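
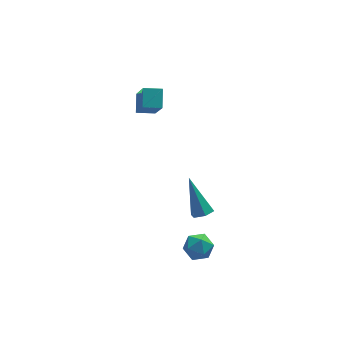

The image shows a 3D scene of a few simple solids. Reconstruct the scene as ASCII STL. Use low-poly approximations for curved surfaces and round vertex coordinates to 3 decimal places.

solid 
facet normal -0.973 0.176 0.148
outer loop
vertex 0.951 2.497 2.868
vertex 1.194 3.328 3.48
vertex 0.921 3.735 1.197
endloop
endfacet
facet normal -0.229 -0.784 -0.577
outer loop
vertex 1.826 3.572 1.06
vertex 0.951 2.497 2.868
vertex 0.921 3.735 1.197
endloop
endfacet
facet normal -0.973 0.175 0.148
outer loop
vertex 0.921 3.735 1.197
vertex 1.194 3.328 3.48
vertex 1.163 4.566 1.809
endloop
endfacet
facet normal -0.014 0.596 -0.803
outer loop
vertex 1.163 4.566 1.809
vertex 1.826 3.572 1.06
vertex 0.921 3.735 1.197
endloop
endfacet
facet normal 0.014 -0.596 0.803
outer loop
vertex 0.951 2.497 2.868
vertex 2.099 3.165 3.343
vertex 1.194 3.328 3.48
endloop
endfacet
facet normal -0.228 -0.784 -0.577
outer loop
vertex 1.857 2.334 2.731
vertex 0.951 2.497 2.868
vertex 1.826 3.572 1.06
endloop
endfacet
facet normal 0.014 -0.596 0.803
outer loop
vertex 1.857 2.334 2.731
vertex 2.099 3.165 3.343
vertex 0.951 2.497 2.868
endloop
endfacet
facet normal 0.229 0.784 0.577
outer loop
vertex 1.194 3.328 3.48
vertex 2.099 3.165 3.343
vertex 1.163 4.566 1.809
endloop
endfacet
facet normal -0.014 0.596 -0.803
outer loop
vertex 2.069 4.403 1.672
vertex 1.826 3.572 1.06
vertex 1.163 4.566 1.809
endloop
endfacet
facet normal 0.228 0.784 0.577
outer loop
vertex 1.163 4.566 1.809
vertex 2.099 3.165 3.343
vertex 2.069 4.403 1.672
endloop
endfacet
facet normal 0.973 -0.176 -0.148
outer loop
vertex 2.069 4.403 1.672
vertex 1.857 2.334 2.731
vertex 1.826 3.572 1.06
endloop
endfacet
facet normal 0.973 -0.175 -0.147
outer loop
vertex 2.099 3.165 3.343
vertex 1.857 2.334 2.731
vertex 2.069 4.403 1.672
endloop
endfacet
facet normal 0.170 -0.536 -0.827
outer loop
vertex 3.213 -1.357 -1.76
vertex 2.717 -1.644 -1.676
vertex 2.72 -1.157 -1.991
endloop
endfacet
facet normal 0.444 0.876 -0.190
outer loop
vertex 3.213 -1.357 -1.76
vertex 2.72 -1.157 -1.991
vertex 2.363 -0.536 0.036
endloop
endfacet
facet normal 0.171 -0.536 -0.827
outer loop
vertex 2.72 -1.157 -1.991
vertex 2.717 -1.644 -1.676
vertex 2.223 -1.445 -1.907
endloop
endfacet
facet normal -0.514 0.790 -0.333
outer loop
vertex 2.72 -1.157 -1.991
vertex 2.223 -1.445 -1.907
vertex 2.363 -0.536 0.036
endloop
endfacet
facet normal 0.171 -0.536 -0.827
outer loop
vertex 2.223 -1.445 -1.907
vertex 2.717 -1.644 -1.676
vertex 2.22 -1.932 -1.592
endloop
endfacet
facet normal -0.998 0.040 0.053
outer loop
vertex 2.223 -1.445 -1.907
vertex 2.22 -1.932 -1.592
vertex 2.363 -0.536 0.036
endloop
endfacet
facet normal 0.171 -0.536 -0.827
outer loop
vertex 2.22 -1.932 -1.592
vertex 2.717 -1.644 -1.676
vertex 2.713 -2.131 -1.361
endloop
endfacet
facet normal -0.524 -0.623 0.581
outer loop
vertex 2.22 -1.932 -1.592
vertex 2.713 -2.131 -1.361
vertex 2.363 -0.536 0.036
endloop
endfacet
facet normal 0.170 -0.536 -0.827
outer loop
vertex 2.713 -2.131 -1.361
vertex 2.717 -1.644 -1.676
vertex 3.21 -1.844 -1.445
endloop
endfacet
facet normal 0.433 -0.538 0.723
outer loop
vertex 2.713 -2.131 -1.361
vertex 3.21 -1.844 -1.445
vertex 2.363 -0.536 0.036
endloop
endfacet
facet normal 0.170 -0.536 -0.827
outer loop
vertex 3.21 -1.844 -1.445
vertex 2.717 -1.644 -1.676
vertex 3.213 -1.357 -1.76
endloop
endfacet
facet normal 0.917 0.212 0.337
outer loop
vertex 3.21 -1.844 -1.445
vertex 3.213 -1.357 -1.76
vertex 2.363 -0.536 0.036
endloop
endfacet
facet normal -0.906 0.226 0.358
outer loop
vertex 1.601 -2.298 -3.517
vertex 1.694 -2.832 -2.944
vertex 1.925 -2.086 -2.83
endloop
endfacet
facet normal -0.608 0.793 0.042
outer loop
vertex 1.601 -2.298 -3.517
vertex 1.925 -2.086 -2.83
vertex 2.227 -1.819 -3.508
endloop
endfacet
facet normal -0.464 0.618 -0.635
outer loop
vertex 1.601 -2.298 -3.517
vertex 2.227 -1.819 -3.508
vertex 2.183 -2.399 -4.04
endloop
endfacet
facet normal -0.673 -0.056 -0.738
outer loop
vertex 1.601 -2.298 -3.517
vertex 2.183 -2.399 -4.04
vertex 1.853 -3.025 -3.692
endloop
endfacet
facet normal -0.946 -0.298 -0.124
outer loop
vertex 1.601 -2.298 -3.517
vertex 1.853 -3.025 -3.692
vertex 1.694 -2.832 -2.944
endloop
endfacet
facet normal 0.010 0.929 0.370
outer loop
vertex 2.227 -1.819 -3.508
vertex 1.925 -2.086 -2.83
vertex 2.707 -2.055 -2.928
endloop
endfacet
facet normal -0.472 0.012 0.881
outer loop
vertex 1.925 -2.086 -2.83
vertex 1.694 -2.832 -2.944
vertex 2.377 -2.681 -2.58
endloop
endfacet
facet normal -0.536 -0.838 0.102
outer loop
vertex 1.694 -2.832 -2.944
vertex 1.853 -3.025 -3.692
vertex 2.333 -3.261 -3.112
endloop
endfacet
facet normal -0.094 -0.445 -0.890
outer loop
vertex 1.853 -3.025 -3.692
vertex 2.183 -2.399 -4.04
vertex 2.635 -2.994 -3.79
endloop
endfacet
facet normal 0.243 0.646 -0.724
outer loop
vertex 2.183 -2.399 -4.04
vertex 2.227 -1.819 -3.508
vertex 2.866 -2.248 -3.676
endloop
endfacet
facet normal 0.673 0.056 0.738
outer loop
vertex 2.959 -2.782 -3.103
vertex 2.707 -2.055 -2.928
vertex 2.377 -2.681 -2.58
endloop
endfacet
facet normal 0.464 -0.618 0.635
outer loop
vertex 2.959 -2.782 -3.103
vertex 2.377 -2.681 -2.58
vertex 2.333 -3.261 -3.112
endloop
endfacet
facet normal 0.608 -0.793 -0.042
outer loop
vertex 2.959 -2.782 -3.103
vertex 2.333 -3.261 -3.112
vertex 2.635 -2.994 -3.79
endloop
endfacet
facet normal 0.906 -0.226 -0.358
outer loop
vertex 2.959 -2.782 -3.103
vertex 2.635 -2.994 -3.79
vertex 2.866 -2.248 -3.676
endloop
endfacet
facet normal 0.946 0.298 0.124
outer loop
vertex 2.959 -2.782 -3.103
vertex 2.866 -2.248 -3.676
vertex 2.707 -2.055 -2.928
endloop
endfacet
facet normal 0.094 0.445 0.890
outer loop
vertex 2.377 -2.681 -2.58
vertex 2.707 -2.055 -2.928
vertex 1.925 -2.086 -2.83
endloop
endfacet
facet normal -0.243 -0.646 0.724
outer loop
vertex 2.333 -3.261 -3.112
vertex 2.377 -2.681 -2.58
vertex 1.694 -2.832 -2.944
endloop
endfacet
facet normal -0.010 -0.929 -0.370
outer loop
vertex 2.635 -2.994 -3.79
vertex 2.333 -3.261 -3.112
vertex 1.853 -3.025 -3.692
endloop
endfacet
facet normal 0.472 -0.012 -0.881
outer loop
vertex 2.866 -2.248 -3.676
vertex 2.635 -2.994 -3.79
vertex 2.183 -2.399 -4.04
endloop
endfacet
facet normal 0.536 0.838 -0.102
outer loop
vertex 2.707 -2.055 -2.928
vertex 2.866 -2.248 -3.676
vertex 2.227 -1.819 -3.508
endloop
endfacet

endsolid


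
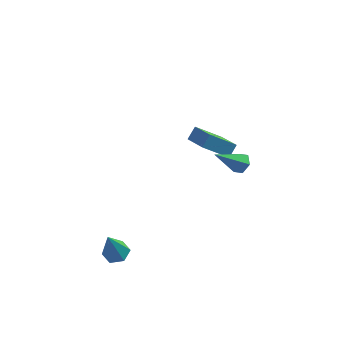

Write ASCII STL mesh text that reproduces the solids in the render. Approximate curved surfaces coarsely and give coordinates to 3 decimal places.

solid 
facet normal -0.442 -0.596 -0.671
outer loop
vertex 1.71 2.084 -0.501
vertex 0.958 3.269 -1.058
vertex 3.075 2.397 -1.679
endloop
endfacet
facet normal 0.498 -0.785 0.368
outer loop
vertex 3.442 2.891 -1.122
vertex 1.71 2.084 -0.501
vertex 3.075 2.397 -1.679
endloop
endfacet
facet normal -0.442 -0.596 -0.671
outer loop
vertex 3.075 2.397 -1.679
vertex 0.958 3.269 -1.058
vertex 2.323 3.582 -2.236
endloop
endfacet
facet normal 0.746 0.171 -0.643
outer loop
vertex 2.323 3.582 -2.236
vertex 3.442 2.891 -1.122
vertex 3.075 2.397 -1.679
endloop
endfacet
facet normal -0.746 -0.171 0.643
outer loop
vertex 1.71 2.084 -0.501
vertex 1.325 3.763 -0.501
vertex 0.958 3.269 -1.058
endloop
endfacet
facet normal 0.498 -0.785 0.368
outer loop
vertex 2.077 2.578 0.056
vertex 1.71 2.084 -0.501
vertex 3.442 2.891 -1.122
endloop
endfacet
facet normal -0.746 -0.171 0.643
outer loop
vertex 2.077 2.578 0.056
vertex 1.325 3.763 -0.501
vertex 1.71 2.084 -0.501
endloop
endfacet
facet normal -0.498 0.785 -0.368
outer loop
vertex 0.958 3.269 -1.058
vertex 1.325 3.763 -0.501
vertex 2.323 3.582 -2.236
endloop
endfacet
facet normal 0.746 0.171 -0.643
outer loop
vertex 2.69 4.076 -1.679
vertex 3.442 2.891 -1.122
vertex 2.323 3.582 -2.236
endloop
endfacet
facet normal -0.498 0.785 -0.368
outer loop
vertex 2.323 3.582 -2.236
vertex 1.325 3.763 -0.501
vertex 2.69 4.076 -1.679
endloop
endfacet
facet normal 0.442 0.596 0.671
outer loop
vertex 2.69 4.076 -1.679
vertex 2.077 2.578 0.056
vertex 3.442 2.891 -1.122
endloop
endfacet
facet normal 0.442 0.596 0.671
outer loop
vertex 1.325 3.763 -0.501
vertex 2.077 2.578 0.056
vertex 2.69 4.076 -1.679
endloop
endfacet
facet normal 0.687 0.276 -0.672
outer loop
vertex 3.884 -1.638 2.835
vertex 3.549 -1.872 2.396
vertex 3.475 -1.299 2.556
endloop
endfacet
facet normal 0.056 0.674 0.737
outer loop
vertex 3.884 -1.638 2.835
vertex 3.475 -1.299 2.556
vertex 2.271 -2.388 3.644
endloop
endfacet
facet normal 0.687 0.276 -0.672
outer loop
vertex 3.475 -1.299 2.556
vertex 3.549 -1.872 2.396
vertex 3.14 -1.533 2.117
endloop
endfacet
facet normal -0.633 0.771 0.072
outer loop
vertex 3.475 -1.299 2.556
vertex 3.14 -1.533 2.117
vertex 2.271 -2.388 3.644
endloop
endfacet
facet normal 0.688 0.278 -0.670
outer loop
vertex 3.14 -1.533 2.117
vertex 3.549 -1.872 2.396
vertex 3.215 -2.106 1.956
endloop
endfacet
facet normal -0.874 0.022 -0.485
outer loop
vertex 3.14 -1.533 2.117
vertex 3.215 -2.106 1.956
vertex 2.271 -2.388 3.644
endloop
endfacet
facet normal 0.688 0.278 -0.670
outer loop
vertex 3.215 -2.106 1.956
vertex 3.549 -1.872 2.396
vertex 3.624 -2.445 2.235
endloop
endfacet
facet normal -0.426 -0.823 -0.376
outer loop
vertex 3.215 -2.106 1.956
vertex 3.624 -2.445 2.235
vertex 2.271 -2.388 3.644
endloop
endfacet
facet normal 0.688 0.278 -0.670
outer loop
vertex 3.624 -2.445 2.235
vertex 3.549 -1.872 2.396
vertex 3.958 -2.211 2.675
endloop
endfacet
facet normal 0.263 -0.920 0.290
outer loop
vertex 3.624 -2.445 2.235
vertex 3.958 -2.211 2.675
vertex 2.271 -2.388 3.644
endloop
endfacet
facet normal 0.687 0.276 -0.672
outer loop
vertex 3.958 -2.211 2.675
vertex 3.549 -1.872 2.396
vertex 3.884 -1.638 2.835
endloop
endfacet
facet normal 0.504 -0.171 0.846
outer loop
vertex 3.958 -2.211 2.675
vertex 3.884 -1.638 2.835
vertex 2.271 -2.388 3.644
endloop
endfacet
facet normal 0.193 0.227 -0.955
outer loop
vertex -1.727 -3.526 -3.12
vertex -2.421 -3.559 -3.268
vertex -2.13 -2.944 -3.063
endloop
endfacet
facet normal 0.700 0.428 0.572
outer loop
vertex -1.727 -3.526 -3.12
vertex -2.13 -2.944 -3.063
vertex -2.779 -3.981 -1.492
endloop
endfacet
facet normal 0.192 0.227 -0.955
outer loop
vertex -2.13 -2.944 -3.063
vertex -2.421 -3.559 -3.268
vertex -2.824 -2.978 -3.211
endloop
endfacet
facet normal -0.149 0.852 0.501
outer loop
vertex -2.13 -2.944 -3.063
vertex -2.824 -2.978 -3.211
vertex -2.779 -3.981 -1.492
endloop
endfacet
facet normal 0.193 0.228 -0.954
outer loop
vertex -2.824 -2.978 -3.211
vertex -2.421 -3.559 -3.268
vertex -3.114 -3.592 -3.416
endloop
endfacet
facet normal -0.907 0.352 0.229
outer loop
vertex -2.824 -2.978 -3.211
vertex -3.114 -3.592 -3.416
vertex -2.779 -3.981 -1.492
endloop
endfacet
facet normal 0.193 0.226 -0.955
outer loop
vertex -3.114 -3.592 -3.416
vertex -2.421 -3.559 -3.268
vertex -2.711 -4.174 -3.472
endloop
endfacet
facet normal -0.821 -0.571 0.027
outer loop
vertex -3.114 -3.592 -3.416
vertex -2.711 -4.174 -3.472
vertex -2.779 -3.981 -1.492
endloop
endfacet
facet normal 0.193 0.226 -0.955
outer loop
vertex -2.711 -4.174 -3.472
vertex -2.421 -3.559 -3.268
vertex -2.017 -4.141 -3.324
endloop
endfacet
facet normal 0.026 -0.995 0.098
outer loop
vertex -2.711 -4.174 -3.472
vertex -2.017 -4.141 -3.324
vertex -2.779 -3.981 -1.492
endloop
endfacet
facet normal 0.193 0.226 -0.955
outer loop
vertex -2.017 -4.141 -3.324
vertex -2.421 -3.559 -3.268
vertex -1.727 -3.526 -3.12
endloop
endfacet
facet normal 0.787 -0.494 0.370
outer loop
vertex -2.017 -4.141 -3.324
vertex -1.727 -3.526 -3.12
vertex -2.779 -3.981 -1.492
endloop
endfacet

endsolid


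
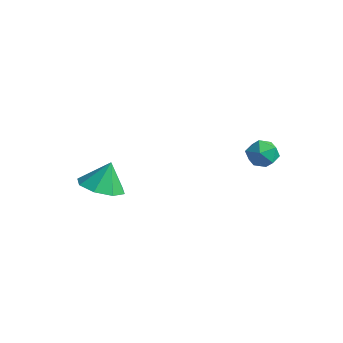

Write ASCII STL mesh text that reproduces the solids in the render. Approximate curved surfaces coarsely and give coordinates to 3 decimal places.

solid 
facet normal -0.051 -0.360 -0.931
outer loop
vertex 0.648 -1.73 0.109
vertex 0.172 -1.076 -0.118
vertex 0.997 -1.234 -0.102
endloop
endfacet
facet normal 0.712 -0.217 0.667
outer loop
vertex 0.648 -1.73 0.109
vertex 0.997 -1.234 -0.102
vertex 0.228 -0.684 0.898
endloop
endfacet
facet normal -0.051 -0.361 -0.931
outer loop
vertex 0.997 -1.234 -0.102
vertex 0.172 -1.076 -0.118
vertex 0.863 -0.645 -0.323
endloop
endfacet
facet normal 0.825 0.353 0.441
outer loop
vertex 0.997 -1.234 -0.102
vertex 0.863 -0.645 -0.323
vertex 0.228 -0.684 0.898
endloop
endfacet
facet normal -0.052 -0.360 -0.932
outer loop
vertex 0.863 -0.645 -0.323
vertex 0.172 -1.076 -0.118
vertex 0.324 -0.308 -0.423
endloop
endfacet
facet normal 0.473 0.838 0.273
outer loop
vertex 0.863 -0.645 -0.323
vertex 0.324 -0.308 -0.423
vertex 0.228 -0.684 0.898
endloop
endfacet
facet normal -0.052 -0.360 -0.932
outer loop
vertex 0.324 -0.308 -0.423
vertex 0.172 -1.076 -0.118
vertex -0.304 -0.422 -0.344
endloop
endfacet
facet normal -0.140 0.955 0.262
outer loop
vertex 0.324 -0.308 -0.423
vertex -0.304 -0.422 -0.344
vertex 0.228 -0.684 0.898
endloop
endfacet
facet normal -0.051 -0.359 -0.932
outer loop
vertex -0.304 -0.422 -0.344
vertex 0.172 -1.076 -0.118
vertex -0.653 -0.919 -0.133
endloop
endfacet
facet normal -0.653 0.634 0.414
outer loop
vertex -0.304 -0.422 -0.344
vertex -0.653 -0.919 -0.133
vertex 0.228 -0.684 0.898
endloop
endfacet
facet normal -0.052 -0.360 -0.932
outer loop
vertex -0.653 -0.919 -0.133
vertex 0.172 -1.076 -0.118
vertex -0.519 -1.508 0.087
endloop
endfacet
facet normal -0.766 0.065 0.640
outer loop
vertex -0.653 -0.919 -0.133
vertex -0.519 -1.508 0.087
vertex 0.228 -0.684 0.898
endloop
endfacet
facet normal -0.051 -0.360 -0.932
outer loop
vertex -0.519 -1.508 0.087
vertex 0.172 -1.076 -0.118
vertex 0.02 -1.844 0.187
endloop
endfacet
facet normal -0.412 -0.421 0.808
outer loop
vertex -0.519 -1.508 0.087
vertex 0.02 -1.844 0.187
vertex 0.228 -0.684 0.898
endloop
endfacet
facet normal -0.050 -0.360 -0.932
outer loop
vertex 0.02 -1.844 0.187
vertex 0.172 -1.076 -0.118
vertex 0.648 -1.73 0.109
endloop
endfacet
facet normal 0.199 -0.538 0.819
outer loop
vertex 0.02 -1.844 0.187
vertex 0.648 -1.73 0.109
vertex 0.228 -0.684 0.898
endloop
endfacet
facet normal 0.085 0.481 0.873
outer loop
vertex 3.215 3.601 1.579
vertex 3.223 3.048 1.883
vertex 3.763 3.308 1.687
endloop
endfacet
facet normal 0.388 0.854 0.347
outer loop
vertex 3.215 3.601 1.579
vertex 3.763 3.308 1.687
vertex 3.657 3.583 1.129
endloop
endfacet
facet normal -0.111 0.983 -0.148
outer loop
vertex 3.215 3.601 1.579
vertex 3.657 3.583 1.129
vertex 3.05 3.492 0.98
endloop
endfacet
facet normal -0.721 0.689 0.073
outer loop
vertex 3.215 3.601 1.579
vertex 3.05 3.492 0.98
vertex 2.782 3.162 1.445
endloop
endfacet
facet normal -0.601 0.378 0.704
outer loop
vertex 3.215 3.601 1.579
vertex 2.782 3.162 1.445
vertex 3.223 3.048 1.883
endloop
endfacet
facet normal 0.893 0.447 0.050
outer loop
vertex 3.657 3.583 1.129
vertex 3.763 3.308 1.687
vertex 3.938 3.018 1.155
endloop
endfacet
facet normal 0.403 -0.158 0.901
outer loop
vertex 3.763 3.308 1.687
vertex 3.223 3.048 1.883
vertex 3.67 2.688 1.62
endloop
endfacet
facet normal -0.708 -0.323 0.628
outer loop
vertex 3.223 3.048 1.883
vertex 2.782 3.162 1.445
vertex 3.063 2.597 1.471
endloop
endfacet
facet normal -0.902 0.178 -0.394
outer loop
vertex 2.782 3.162 1.445
vertex 3.05 3.492 0.98
vertex 2.957 2.872 0.913
endloop
endfacet
facet normal 0.086 0.655 -0.751
outer loop
vertex 3.05 3.492 0.98
vertex 3.657 3.583 1.129
vertex 3.497 3.132 0.717
endloop
endfacet
facet normal 0.721 -0.689 -0.073
outer loop
vertex 3.505 2.579 1.021
vertex 3.938 3.018 1.155
vertex 3.67 2.688 1.62
endloop
endfacet
facet normal 0.111 -0.983 0.148
outer loop
vertex 3.505 2.579 1.021
vertex 3.67 2.688 1.62
vertex 3.063 2.597 1.471
endloop
endfacet
facet normal -0.388 -0.854 -0.347
outer loop
vertex 3.505 2.579 1.021
vertex 3.063 2.597 1.471
vertex 2.957 2.872 0.913
endloop
endfacet
facet normal -0.085 -0.481 -0.873
outer loop
vertex 3.505 2.579 1.021
vertex 2.957 2.872 0.913
vertex 3.497 3.132 0.717
endloop
endfacet
facet normal 0.601 -0.378 -0.704
outer loop
vertex 3.505 2.579 1.021
vertex 3.497 3.132 0.717
vertex 3.938 3.018 1.155
endloop
endfacet
facet normal 0.902 -0.178 0.394
outer loop
vertex 3.67 2.688 1.62
vertex 3.938 3.018 1.155
vertex 3.763 3.308 1.687
endloop
endfacet
facet normal -0.086 -0.655 0.751
outer loop
vertex 3.063 2.597 1.471
vertex 3.67 2.688 1.62
vertex 3.223 3.048 1.883
endloop
endfacet
facet normal -0.893 -0.447 -0.050
outer loop
vertex 2.957 2.872 0.913
vertex 3.063 2.597 1.471
vertex 2.782 3.162 1.445
endloop
endfacet
facet normal -0.403 0.158 -0.901
outer loop
vertex 3.497 3.132 0.717
vertex 2.957 2.872 0.913
vertex 3.05 3.492 0.98
endloop
endfacet
facet normal 0.708 0.323 -0.628
outer loop
vertex 3.938 3.018 1.155
vertex 3.497 3.132 0.717
vertex 3.657 3.583 1.129
endloop
endfacet

endsolid


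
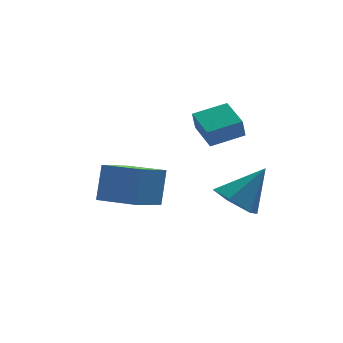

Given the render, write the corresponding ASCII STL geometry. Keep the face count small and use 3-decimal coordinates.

solid 
facet normal -0.641 -0.136 -0.755
outer loop
vertex 1.059 -0.441 -2.096
vertex 0.349 -0.171 -1.542
vertex 0.816 0.466 -2.053
endloop
endfacet
facet normal 0.924 0.261 -0.281
outer loop
vertex 1.059 -0.441 -2.096
vertex 0.816 0.466 -2.053
vertex 1.491 0.071 -0.198
endloop
endfacet
facet normal -0.641 -0.136 -0.755
outer loop
vertex 0.816 0.466 -2.053
vertex 0.349 -0.171 -1.542
vertex 0.106 0.736 -1.499
endloop
endfacet
facet normal 0.391 0.919 0.053
outer loop
vertex 0.816 0.466 -2.053
vertex 0.106 0.736 -1.499
vertex 1.491 0.071 -0.198
endloop
endfacet
facet normal -0.642 -0.136 -0.755
outer loop
vertex 0.106 0.736 -1.499
vertex 0.349 -0.171 -1.542
vertex -0.36 0.1 -0.988
endloop
endfacet
facet normal -0.265 0.714 0.647
outer loop
vertex 0.106 0.736 -1.499
vertex -0.36 0.1 -0.988
vertex 1.491 0.071 -0.198
endloop
endfacet
facet normal -0.642 -0.135 -0.755
outer loop
vertex -0.36 0.1 -0.988
vertex 0.349 -0.171 -1.542
vertex -0.117 -0.807 -1.032
endloop
endfacet
facet normal -0.390 -0.149 0.909
outer loop
vertex -0.36 0.1 -0.988
vertex -0.117 -0.807 -1.032
vertex 1.491 0.071 -0.198
endloop
endfacet
facet normal -0.641 -0.136 -0.755
outer loop
vertex -0.117 -0.807 -1.032
vertex 0.349 -0.171 -1.542
vertex 0.593 -1.078 -1.586
endloop
endfacet
facet normal 0.141 -0.806 0.575
outer loop
vertex -0.117 -0.807 -1.032
vertex 0.593 -1.078 -1.586
vertex 1.491 0.071 -0.198
endloop
endfacet
facet normal -0.641 -0.136 -0.755
outer loop
vertex 0.593 -1.078 -1.586
vertex 0.349 -0.171 -1.542
vertex 1.059 -0.441 -2.096
endloop
endfacet
facet normal 0.799 -0.601 -0.020
outer loop
vertex 0.593 -1.078 -1.586
vertex 1.059 -0.441 -2.096
vertex 1.491 0.071 -0.198
endloop
endfacet
facet normal -0.668 -0.594 0.448
outer loop
vertex -2.782 0.375 0.208
vertex -3.9 1.471 -0.005
vertex -3.129 -0.235 -1.118
endloop
endfacet
facet normal 0.707 -0.694 0.134
outer loop
vertex -2.0 0.769 -1.875
vertex -2.782 0.375 0.208
vertex -3.129 -0.235 -1.118
endloop
endfacet
facet normal -0.668 -0.594 0.448
outer loop
vertex -3.129 -0.235 -1.118
vertex -3.9 1.471 -0.005
vertex -4.247 0.861 -1.33
endloop
endfacet
facet normal -0.231 -0.407 -0.884
outer loop
vertex -4.247 0.861 -1.33
vertex -2.0 0.769 -1.875
vertex -3.129 -0.235 -1.118
endloop
endfacet
facet normal 0.231 0.407 0.884
outer loop
vertex -2.782 0.375 0.208
vertex -2.771 2.475 -0.762
vertex -3.9 1.471 -0.005
endloop
endfacet
facet normal 0.707 -0.694 0.134
outer loop
vertex -1.653 1.379 -0.55
vertex -2.782 0.375 0.208
vertex -2.0 0.769 -1.875
endloop
endfacet
facet normal 0.231 0.407 0.884
outer loop
vertex -1.653 1.379 -0.55
vertex -2.771 2.475 -0.762
vertex -2.782 0.375 0.208
endloop
endfacet
facet normal -0.707 0.694 -0.134
outer loop
vertex -3.9 1.471 -0.005
vertex -2.771 2.475 -0.762
vertex -4.247 0.861 -1.33
endloop
endfacet
facet normal -0.231 -0.407 -0.884
outer loop
vertex -3.118 1.865 -2.088
vertex -2.0 0.769 -1.875
vertex -4.247 0.861 -1.33
endloop
endfacet
facet normal -0.707 0.694 -0.134
outer loop
vertex -4.247 0.861 -1.33
vertex -2.771 2.475 -0.762
vertex -3.118 1.865 -2.088
endloop
endfacet
facet normal 0.668 0.594 -0.448
outer loop
vertex -3.118 1.865 -2.088
vertex -1.653 1.379 -0.55
vertex -2.0 0.769 -1.875
endloop
endfacet
facet normal 0.668 0.594 -0.448
outer loop
vertex -2.771 2.475 -0.762
vertex -1.653 1.379 -0.55
vertex -3.118 1.865 -2.088
endloop
endfacet
facet normal -0.970 -0.081 -0.231
outer loop
vertex -0.114 1.713 0.924
vertex -0.292 3.008 1.219
vertex 0.063 1.923 0.109
endloop
endfacet
facet normal 0.133 -0.966 -0.220
outer loop
vertex 1.372 2.032 0.421
vertex -0.114 1.713 0.924
vertex 0.063 1.923 0.109
endloop
endfacet
facet normal -0.970 -0.081 -0.231
outer loop
vertex 0.063 1.923 0.109
vertex -0.292 3.008 1.219
vertex -0.115 3.218 0.404
endloop
endfacet
facet normal 0.206 0.244 -0.948
outer loop
vertex -0.115 3.218 0.404
vertex 1.372 2.032 0.421
vertex 0.063 1.923 0.109
endloop
endfacet
facet normal -0.206 -0.244 0.948
outer loop
vertex -0.114 1.713 0.924
vertex 1.017 3.117 1.531
vertex -0.292 3.008 1.219
endloop
endfacet
facet normal 0.133 -0.966 -0.220
outer loop
vertex 1.195 1.822 1.236
vertex -0.114 1.713 0.924
vertex 1.372 2.032 0.421
endloop
endfacet
facet normal -0.206 -0.244 0.948
outer loop
vertex 1.195 1.822 1.236
vertex 1.017 3.117 1.531
vertex -0.114 1.713 0.924
endloop
endfacet
facet normal -0.133 0.966 0.220
outer loop
vertex -0.292 3.008 1.219
vertex 1.017 3.117 1.531
vertex -0.115 3.218 0.404
endloop
endfacet
facet normal 0.206 0.244 -0.948
outer loop
vertex 1.194 3.327 0.716
vertex 1.372 2.032 0.421
vertex -0.115 3.218 0.404
endloop
endfacet
facet normal -0.133 0.966 0.220
outer loop
vertex -0.115 3.218 0.404
vertex 1.017 3.117 1.531
vertex 1.194 3.327 0.716
endloop
endfacet
facet normal 0.970 0.081 0.231
outer loop
vertex 1.194 3.327 0.716
vertex 1.195 1.822 1.236
vertex 1.372 2.032 0.421
endloop
endfacet
facet normal 0.970 0.081 0.231
outer loop
vertex 1.017 3.117 1.531
vertex 1.195 1.822 1.236
vertex 1.194 3.327 0.716
endloop
endfacet

endsolid


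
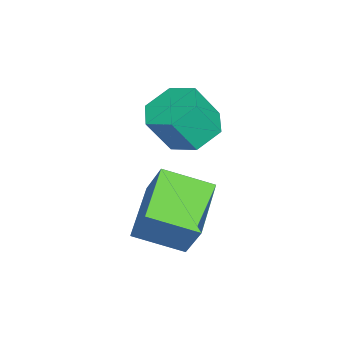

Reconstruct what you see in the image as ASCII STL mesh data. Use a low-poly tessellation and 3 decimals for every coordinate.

solid 
facet normal -0.341 -0.374 -0.862
outer loop
vertex -1.672 1.363 0.402
vertex -1.863 2.884 -0.182
vertex 0.175 1.321 -0.311
endloop
endfacet
facet normal 0.116 -0.927 0.356
outer loop
vertex 0.663 1.856 0.922
vertex -1.672 1.363 0.402
vertex 0.175 1.321 -0.311
endloop
endfacet
facet normal -0.341 -0.374 -0.862
outer loop
vertex 0.175 1.321 -0.311
vertex -1.863 2.884 -0.182
vertex -0.016 2.842 -0.895
endloop
endfacet
facet normal 0.933 -0.021 -0.360
outer loop
vertex -0.016 2.842 -0.895
vertex 0.663 1.856 0.922
vertex 0.175 1.321 -0.311
endloop
endfacet
facet normal -0.933 0.021 0.360
outer loop
vertex -1.672 1.363 0.402
vertex -1.375 3.419 1.051
vertex -1.863 2.884 -0.182
endloop
endfacet
facet normal 0.116 -0.927 0.356
outer loop
vertex -1.184 1.898 1.635
vertex -1.672 1.363 0.402
vertex 0.663 1.856 0.922
endloop
endfacet
facet normal -0.933 0.021 0.360
outer loop
vertex -1.184 1.898 1.635
vertex -1.375 3.419 1.051
vertex -1.672 1.363 0.402
endloop
endfacet
facet normal -0.116 0.927 -0.356
outer loop
vertex -1.863 2.884 -0.182
vertex -1.375 3.419 1.051
vertex -0.016 2.842 -0.895
endloop
endfacet
facet normal 0.933 -0.021 -0.360
outer loop
vertex 0.472 3.377 0.338
vertex 0.663 1.856 0.922
vertex -0.016 2.842 -0.895
endloop
endfacet
facet normal -0.116 0.927 -0.356
outer loop
vertex -0.016 2.842 -0.895
vertex -1.375 3.419 1.051
vertex 0.472 3.377 0.338
endloop
endfacet
facet normal 0.341 0.374 0.862
outer loop
vertex 0.472 3.377 0.338
vertex -1.184 1.898 1.635
vertex 0.663 1.856 0.922
endloop
endfacet
facet normal 0.341 0.374 0.862
outer loop
vertex -1.375 3.419 1.051
vertex -1.184 1.898 1.635
vertex 0.472 3.377 0.338
endloop
endfacet
facet normal -0.281 0.447 -0.850
outer loop
vertex -2.592 1.872 1.528
vertex -3.14 2.469 2.023
vertex -2.235 2.694 1.842
endloop
endfacet
facet normal 0.883 -0.227 -0.411
outer loop
vertex -2.592 1.872 1.528
vertex -2.235 2.694 1.842
vertex -2.191 1.233 2.743
endloop
endfacet
facet normal 0.883 -0.227 -0.410
outer loop
vertex -2.191 1.233 2.743
vertex -2.235 2.694 1.842
vertex -1.834 2.056 3.057
endloop
endfacet
facet normal 0.280 -0.446 0.850
outer loop
vertex -2.191 1.233 2.743
vertex -1.834 2.056 3.057
vertex -2.74 1.831 3.237
endloop
endfacet
facet normal -0.281 0.446 -0.850
outer loop
vertex -2.235 2.694 1.842
vertex -3.14 2.469 2.023
vertex -2.784 3.292 2.337
endloop
endfacet
facet normal 0.767 0.637 0.081
outer loop
vertex -2.235 2.694 1.842
vertex -2.784 3.292 2.337
vertex -1.834 2.056 3.057
endloop
endfacet
facet normal 0.767 0.637 0.082
outer loop
vertex -1.834 2.056 3.057
vertex -2.784 3.292 2.337
vertex -2.383 2.653 3.552
endloop
endfacet
facet normal 0.280 -0.447 0.850
outer loop
vertex -1.834 2.056 3.057
vertex -2.383 2.653 3.552
vertex -2.74 1.831 3.237
endloop
endfacet
facet normal -0.280 0.446 -0.850
outer loop
vertex -2.784 3.292 2.337
vertex -3.14 2.469 2.023
vertex -3.689 3.067 2.517
endloop
endfacet
facet normal -0.117 0.863 0.492
outer loop
vertex -2.784 3.292 2.337
vertex -3.689 3.067 2.517
vertex -2.383 2.653 3.552
endloop
endfacet
facet normal -0.117 0.863 0.492
outer loop
vertex -2.383 2.653 3.552
vertex -3.689 3.067 2.517
vertex -3.288 2.428 3.732
endloop
endfacet
facet normal 0.280 -0.447 0.849
outer loop
vertex -2.383 2.653 3.552
vertex -3.288 2.428 3.732
vertex -2.74 1.831 3.237
endloop
endfacet
facet normal -0.280 0.446 -0.850
outer loop
vertex -3.689 3.067 2.517
vertex -3.14 2.469 2.023
vertex -4.046 2.244 2.203
endloop
endfacet
facet normal -0.883 0.226 0.411
outer loop
vertex -3.689 3.067 2.517
vertex -4.046 2.244 2.203
vertex -3.288 2.428 3.732
endloop
endfacet
facet normal -0.883 0.227 0.411
outer loop
vertex -3.288 2.428 3.732
vertex -4.046 2.244 2.203
vertex -3.645 1.606 3.418
endloop
endfacet
facet normal 0.281 -0.447 0.850
outer loop
vertex -3.288 2.428 3.732
vertex -3.645 1.606 3.418
vertex -2.74 1.831 3.237
endloop
endfacet
facet normal -0.280 0.447 -0.850
outer loop
vertex -4.046 2.244 2.203
vertex -3.14 2.469 2.023
vertex -3.497 1.647 1.708
endloop
endfacet
facet normal -0.766 -0.637 -0.082
outer loop
vertex -4.046 2.244 2.203
vertex -3.497 1.647 1.708
vertex -3.645 1.606 3.418
endloop
endfacet
facet normal -0.767 -0.637 -0.082
outer loop
vertex -3.645 1.606 3.418
vertex -3.497 1.647 1.708
vertex -3.096 1.008 2.923
endloop
endfacet
facet normal 0.281 -0.446 0.850
outer loop
vertex -3.645 1.606 3.418
vertex -3.096 1.008 2.923
vertex -2.74 1.831 3.237
endloop
endfacet
facet normal -0.280 0.447 -0.849
outer loop
vertex -3.497 1.647 1.708
vertex -3.14 2.469 2.023
vertex -2.592 1.872 1.528
endloop
endfacet
facet normal 0.117 -0.863 -0.492
outer loop
vertex -3.497 1.647 1.708
vertex -2.592 1.872 1.528
vertex -3.096 1.008 2.923
endloop
endfacet
facet normal 0.117 -0.863 -0.492
outer loop
vertex -3.096 1.008 2.923
vertex -2.592 1.872 1.528
vertex -2.191 1.233 2.743
endloop
endfacet
facet normal 0.280 -0.446 0.850
outer loop
vertex -3.096 1.008 2.923
vertex -2.191 1.233 2.743
vertex -2.74 1.831 3.237
endloop
endfacet

endsolid


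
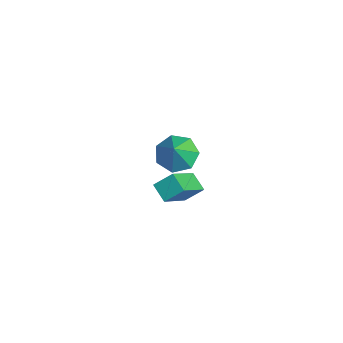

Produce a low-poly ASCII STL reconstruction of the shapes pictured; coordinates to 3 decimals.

solid 
facet normal -0.422 0.637 -0.645
outer loop
vertex 0.496 1.897 1.092
vertex 1.26 1.992 0.686
vertex 0.283 1.179 0.523
endloop
endfacet
facet normal -0.878 -0.109 0.466
outer loop
vertex 1.14 -0.112 1.834
vertex 0.496 1.897 1.092
vertex 0.283 1.179 0.523
endloop
endfacet
facet normal -0.422 0.636 -0.646
outer loop
vertex 0.283 1.179 0.523
vertex 1.26 1.992 0.686
vertex 1.047 1.274 0.118
endloop
endfacet
facet normal -0.226 -0.764 -0.605
outer loop
vertex 1.047 1.274 0.118
vertex 1.14 -0.112 1.834
vertex 0.283 1.179 0.523
endloop
endfacet
facet normal 0.226 0.764 0.604
outer loop
vertex 0.496 1.897 1.092
vertex 2.117 0.701 1.997
vertex 1.26 1.992 0.686
endloop
endfacet
facet normal -0.878 -0.109 0.467
outer loop
vertex 1.353 0.606 2.402
vertex 0.496 1.897 1.092
vertex 1.14 -0.112 1.834
endloop
endfacet
facet normal 0.226 0.764 0.605
outer loop
vertex 1.353 0.606 2.402
vertex 2.117 0.701 1.997
vertex 0.496 1.897 1.092
endloop
endfacet
facet normal 0.878 0.109 -0.467
outer loop
vertex 1.26 1.992 0.686
vertex 2.117 0.701 1.997
vertex 1.047 1.274 0.118
endloop
endfacet
facet normal -0.226 -0.764 -0.605
outer loop
vertex 1.904 -0.017 1.428
vertex 1.14 -0.112 1.834
vertex 1.047 1.274 0.118
endloop
endfacet
facet normal 0.878 0.109 -0.466
outer loop
vertex 1.047 1.274 0.118
vertex 2.117 0.701 1.997
vertex 1.904 -0.017 1.428
endloop
endfacet
facet normal 0.422 -0.636 0.646
outer loop
vertex 1.904 -0.017 1.428
vertex 1.353 0.606 2.402
vertex 1.14 -0.112 1.834
endloop
endfacet
facet normal 0.421 -0.637 0.646
outer loop
vertex 2.117 0.701 1.997
vertex 1.353 0.606 2.402
vertex 1.904 -0.017 1.428
endloop
endfacet
facet normal -0.480 0.333 -0.811
outer loop
vertex -3.175 2.776 -2.592
vertex -3.766 3.273 -2.038
vertex -2.938 3.546 -2.416
endloop
endfacet
facet normal 0.958 -0.285 -0.041
outer loop
vertex -3.175 2.776 -2.592
vertex -2.938 3.546 -2.416
vertex -3.094 2.807 -0.902
endloop
endfacet
facet normal -0.480 0.333 -0.811
outer loop
vertex -2.938 3.546 -2.416
vertex -3.766 3.273 -2.038
vertex -3.324 4.11 -1.956
endloop
endfacet
facet normal 0.883 0.379 0.276
outer loop
vertex -2.938 3.546 -2.416
vertex -3.324 4.11 -1.956
vertex -3.094 2.807 -0.902
endloop
endfacet
facet normal -0.480 0.333 -0.811
outer loop
vertex -3.324 4.11 -1.956
vertex -3.766 3.273 -2.038
vertex -4.043 4.045 -1.557
endloop
endfacet
facet normal 0.334 0.628 0.703
outer loop
vertex -3.324 4.11 -1.956
vertex -4.043 4.045 -1.557
vertex -3.094 2.807 -0.902
endloop
endfacet
facet normal -0.480 0.333 -0.811
outer loop
vertex -4.043 4.045 -1.557
vertex -3.766 3.273 -2.038
vertex -4.553 3.398 -1.521
endloop
endfacet
facet normal -0.280 0.272 0.921
outer loop
vertex -4.043 4.045 -1.557
vertex -4.553 3.398 -1.521
vertex -3.094 2.807 -0.902
endloop
endfacet
facet normal -0.480 0.334 -0.811
outer loop
vertex -4.553 3.398 -1.521
vertex -3.766 3.273 -2.038
vertex -4.471 2.658 -1.874
endloop
endfacet
facet normal -0.493 -0.418 0.763
outer loop
vertex -4.553 3.398 -1.521
vertex -4.471 2.658 -1.874
vertex -3.094 2.807 -0.902
endloop
endfacet
facet normal -0.480 0.334 -0.811
outer loop
vertex -4.471 2.658 -1.874
vertex -3.766 3.273 -2.038
vertex -3.858 2.381 -2.351
endloop
endfacet
facet normal -0.146 -0.926 0.349
outer loop
vertex -4.471 2.658 -1.874
vertex -3.858 2.381 -2.351
vertex -3.094 2.807 -0.902
endloop
endfacet
facet normal -0.480 0.334 -0.811
outer loop
vertex -3.858 2.381 -2.351
vertex -3.766 3.273 -2.038
vertex -3.175 2.776 -2.592
endloop
endfacet
facet normal 0.499 -0.867 -0.008
outer loop
vertex -3.858 2.381 -2.351
vertex -3.175 2.776 -2.592
vertex -3.094 2.807 -0.902
endloop
endfacet

endsolid


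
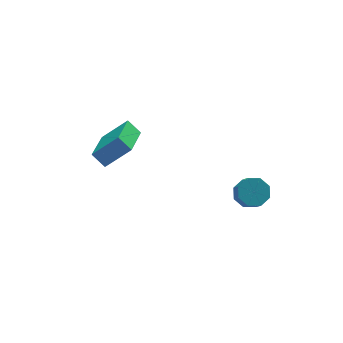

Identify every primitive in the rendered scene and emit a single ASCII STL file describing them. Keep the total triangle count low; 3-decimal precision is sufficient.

solid 
facet normal -0.484 -0.806 0.340
outer loop
vertex -1.746 1.787 2.963
vertex -2.91 2.028 1.877
vertex -1.312 1.283 2.387
endloop
endfacet
facet normal 0.723 -0.149 0.675
outer loop
vertex -0.31 2.952 1.683
vertex -1.746 1.787 2.963
vertex -1.312 1.283 2.387
endloop
endfacet
facet normal -0.484 -0.806 0.340
outer loop
vertex -1.312 1.283 2.387
vertex -2.91 2.028 1.877
vertex -2.476 1.524 1.301
endloop
endfacet
facet normal 0.493 -0.572 -0.655
outer loop
vertex -2.476 1.524 1.301
vertex -0.31 2.952 1.683
vertex -1.312 1.283 2.387
endloop
endfacet
facet normal -0.493 0.572 0.655
outer loop
vertex -1.746 1.787 2.963
vertex -1.908 3.697 1.173
vertex -2.91 2.028 1.877
endloop
endfacet
facet normal 0.723 -0.149 0.675
outer loop
vertex -0.744 3.456 2.259
vertex -1.746 1.787 2.963
vertex -0.31 2.952 1.683
endloop
endfacet
facet normal -0.493 0.572 0.655
outer loop
vertex -0.744 3.456 2.259
vertex -1.908 3.697 1.173
vertex -1.746 1.787 2.963
endloop
endfacet
facet normal -0.723 0.149 -0.675
outer loop
vertex -2.91 2.028 1.877
vertex -1.908 3.697 1.173
vertex -2.476 1.524 1.301
endloop
endfacet
facet normal 0.493 -0.572 -0.655
outer loop
vertex -1.474 3.193 0.597
vertex -0.31 2.952 1.683
vertex -2.476 1.524 1.301
endloop
endfacet
facet normal -0.723 0.149 -0.675
outer loop
vertex -2.476 1.524 1.301
vertex -1.908 3.697 1.173
vertex -1.474 3.193 0.597
endloop
endfacet
facet normal 0.484 0.806 -0.340
outer loop
vertex -1.474 3.193 0.597
vertex -0.744 3.456 2.259
vertex -0.31 2.952 1.683
endloop
endfacet
facet normal 0.484 0.806 -0.340
outer loop
vertex -1.908 3.697 1.173
vertex -0.744 3.456 2.259
vertex -1.474 3.193 0.597
endloop
endfacet
facet normal 0.069 0.627 -0.776
outer loop
vertex 3.386 -2.738 1.094
vertex 2.798 -2.365 1.343
vertex 3.529 -2.318 1.446
endloop
endfacet
facet normal 0.965 -0.238 -0.108
outer loop
vertex 3.386 -2.738 1.094
vertex 3.529 -2.318 1.446
vertex 3.311 -3.428 1.947
endloop
endfacet
facet normal 0.965 -0.238 -0.108
outer loop
vertex 3.311 -3.428 1.947
vertex 3.529 -2.318 1.446
vertex 3.454 -3.008 2.299
endloop
endfacet
facet normal -0.068 -0.627 0.776
outer loop
vertex 3.311 -3.428 1.947
vertex 3.454 -3.008 2.299
vertex 2.722 -3.055 2.197
endloop
endfacet
facet normal 0.069 0.628 -0.775
outer loop
vertex 3.529 -2.318 1.446
vertex 2.798 -2.365 1.343
vertex 3.244 -1.926 1.738
endloop
endfacet
facet normal 0.861 0.356 0.363
outer loop
vertex 3.529 -2.318 1.446
vertex 3.244 -1.926 1.738
vertex 3.454 -3.008 2.299
endloop
endfacet
facet normal 0.861 0.356 0.364
outer loop
vertex 3.454 -3.008 2.299
vertex 3.244 -1.926 1.738
vertex 3.168 -2.615 2.591
endloop
endfacet
facet normal -0.068 -0.626 0.777
outer loop
vertex 3.454 -3.008 2.299
vertex 3.168 -2.615 2.591
vertex 2.722 -3.055 2.197
endloop
endfacet
facet normal 0.069 0.628 -0.775
outer loop
vertex 3.244 -1.926 1.738
vertex 2.798 -2.365 1.343
vertex 2.697 -1.791 1.799
endloop
endfacet
facet normal 0.252 0.742 0.622
outer loop
vertex 3.244 -1.926 1.738
vertex 2.697 -1.791 1.799
vertex 3.168 -2.615 2.591
endloop
endfacet
facet normal 0.253 0.742 0.621
outer loop
vertex 3.168 -2.615 2.591
vertex 2.697 -1.791 1.799
vertex 2.622 -2.48 2.652
endloop
endfacet
facet normal -0.068 -0.626 0.777
outer loop
vertex 3.168 -2.615 2.591
vertex 2.622 -2.48 2.652
vertex 2.722 -3.055 2.197
endloop
endfacet
facet normal 0.069 0.628 -0.775
outer loop
vertex 2.697 -1.791 1.799
vertex 2.798 -2.365 1.343
vertex 2.209 -1.992 1.593
endloop
endfacet
facet normal -0.503 0.693 0.516
outer loop
vertex 2.697 -1.791 1.799
vertex 2.209 -1.992 1.593
vertex 2.622 -2.48 2.652
endloop
endfacet
facet normal -0.504 0.692 0.516
outer loop
vertex 2.622 -2.48 2.652
vertex 2.209 -1.992 1.593
vertex 2.134 -2.682 2.446
endloop
endfacet
facet normal -0.069 -0.626 0.777
outer loop
vertex 2.622 -2.48 2.652
vertex 2.134 -2.682 2.446
vertex 2.722 -3.055 2.197
endloop
endfacet
facet normal 0.068 0.627 -0.776
outer loop
vertex 2.209 -1.992 1.593
vertex 2.798 -2.365 1.343
vertex 2.066 -2.412 1.241
endloop
endfacet
facet normal -0.965 0.238 0.108
outer loop
vertex 2.209 -1.992 1.593
vertex 2.066 -2.412 1.241
vertex 2.134 -2.682 2.446
endloop
endfacet
facet normal -0.965 0.238 0.108
outer loop
vertex 2.134 -2.682 2.446
vertex 2.066 -2.412 1.241
vertex 1.991 -3.102 2.094
endloop
endfacet
facet normal -0.069 -0.627 0.776
outer loop
vertex 2.134 -2.682 2.446
vertex 1.991 -3.102 2.094
vertex 2.722 -3.055 2.197
endloop
endfacet
facet normal 0.068 0.626 -0.777
outer loop
vertex 2.066 -2.412 1.241
vertex 2.798 -2.365 1.343
vertex 2.352 -2.805 0.949
endloop
endfacet
facet normal -0.861 -0.356 -0.364
outer loop
vertex 2.066 -2.412 1.241
vertex 2.352 -2.805 0.949
vertex 1.991 -3.102 2.094
endloop
endfacet
facet normal -0.861 -0.355 -0.364
outer loop
vertex 1.991 -3.102 2.094
vertex 2.352 -2.805 0.949
vertex 2.276 -3.494 1.802
endloop
endfacet
facet normal -0.069 -0.628 0.775
outer loop
vertex 1.991 -3.102 2.094
vertex 2.276 -3.494 1.802
vertex 2.722 -3.055 2.197
endloop
endfacet
facet normal 0.068 0.626 -0.777
outer loop
vertex 2.352 -2.805 0.949
vertex 2.798 -2.365 1.343
vertex 2.898 -2.94 0.888
endloop
endfacet
facet normal -0.253 -0.742 -0.621
outer loop
vertex 2.352 -2.805 0.949
vertex 2.898 -2.94 0.888
vertex 2.276 -3.494 1.802
endloop
endfacet
facet normal -0.252 -0.742 -0.621
outer loop
vertex 2.276 -3.494 1.802
vertex 2.898 -2.94 0.888
vertex 2.823 -3.629 1.741
endloop
endfacet
facet normal -0.069 -0.628 0.775
outer loop
vertex 2.276 -3.494 1.802
vertex 2.823 -3.629 1.741
vertex 2.722 -3.055 2.197
endloop
endfacet
facet normal 0.069 0.626 -0.777
outer loop
vertex 2.898 -2.94 0.888
vertex 2.798 -2.365 1.343
vertex 3.386 -2.738 1.094
endloop
endfacet
facet normal 0.504 -0.693 -0.515
outer loop
vertex 2.898 -2.94 0.888
vertex 3.386 -2.738 1.094
vertex 2.823 -3.629 1.741
endloop
endfacet
facet normal 0.503 -0.693 -0.516
outer loop
vertex 2.823 -3.629 1.741
vertex 3.386 -2.738 1.094
vertex 3.311 -3.428 1.947
endloop
endfacet
facet normal -0.069 -0.628 0.775
outer loop
vertex 2.823 -3.629 1.741
vertex 3.311 -3.428 1.947
vertex 2.722 -3.055 2.197
endloop
endfacet

endsolid


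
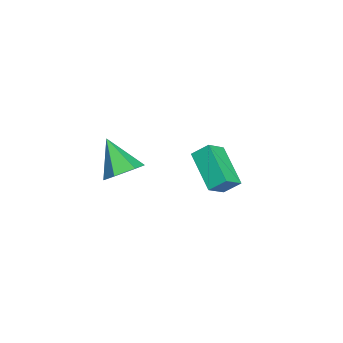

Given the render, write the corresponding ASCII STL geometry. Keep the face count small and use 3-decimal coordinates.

solid 
facet normal -0.795 -0.416 0.442
outer loop
vertex -3.888 2.4 -0.98
vertex -4.548 2.942 -1.656
vertex -3.854 1.73 -1.55
endloop
endfacet
facet normal 0.606 -0.497 0.621
outer loop
vertex -2.352 2.518 -2.384
vertex -3.888 2.4 -0.98
vertex -3.854 1.73 -1.55
endloop
endfacet
facet normal -0.795 -0.416 0.441
outer loop
vertex -3.854 1.73 -1.55
vertex -4.548 2.942 -1.656
vertex -4.514 2.273 -2.226
endloop
endfacet
facet normal 0.039 -0.760 -0.648
outer loop
vertex -4.514 2.273 -2.226
vertex -2.352 2.518 -2.384
vertex -3.854 1.73 -1.55
endloop
endfacet
facet normal -0.039 0.761 0.648
outer loop
vertex -3.888 2.4 -0.98
vertex -3.046 3.73 -2.49
vertex -4.548 2.942 -1.656
endloop
endfacet
facet normal 0.606 -0.498 0.621
outer loop
vertex -2.386 3.187 -1.814
vertex -3.888 2.4 -0.98
vertex -2.352 2.518 -2.384
endloop
endfacet
facet normal -0.038 0.760 0.648
outer loop
vertex -2.386 3.187 -1.814
vertex -3.046 3.73 -2.49
vertex -3.888 2.4 -0.98
endloop
endfacet
facet normal -0.606 0.498 -0.621
outer loop
vertex -4.548 2.942 -1.656
vertex -3.046 3.73 -2.49
vertex -4.514 2.273 -2.226
endloop
endfacet
facet normal 0.039 -0.761 -0.648
outer loop
vertex -3.012 3.06 -3.06
vertex -2.352 2.518 -2.384
vertex -4.514 2.273 -2.226
endloop
endfacet
facet normal -0.606 0.498 -0.621
outer loop
vertex -4.514 2.273 -2.226
vertex -3.046 3.73 -2.49
vertex -3.012 3.06 -3.06
endloop
endfacet
facet normal 0.795 0.417 -0.442
outer loop
vertex -3.012 3.06 -3.06
vertex -2.386 3.187 -1.814
vertex -2.352 2.518 -2.384
endloop
endfacet
facet normal 0.795 0.416 -0.442
outer loop
vertex -3.046 3.73 -2.49
vertex -2.386 3.187 -1.814
vertex -3.012 3.06 -3.06
endloop
endfacet
facet normal 0.563 0.454 -0.691
outer loop
vertex 1.359 0.161 1.949
vertex 1.01 -0.277 1.377
vertex 0.698 0.429 1.587
endloop
endfacet
facet normal -0.200 0.577 0.792
outer loop
vertex 1.359 0.161 1.949
vertex 0.698 0.429 1.587
vertex 0.11 -1.003 2.483
endloop
endfacet
facet normal 0.562 0.454 -0.691
outer loop
vertex 0.698 0.429 1.587
vertex 1.01 -0.277 1.377
vertex 0.349 -0.008 1.016
endloop
endfacet
facet normal -0.868 0.465 0.174
outer loop
vertex 0.698 0.429 1.587
vertex 0.349 -0.008 1.016
vertex 0.11 -1.003 2.483
endloop
endfacet
facet normal 0.562 0.454 -0.691
outer loop
vertex 0.349 -0.008 1.016
vertex 1.01 -0.277 1.377
vertex 0.661 -0.714 0.806
endloop
endfacet
facet normal -0.892 -0.292 -0.344
outer loop
vertex 0.349 -0.008 1.016
vertex 0.661 -0.714 0.806
vertex 0.11 -1.003 2.483
endloop
endfacet
facet normal 0.562 0.454 -0.691
outer loop
vertex 0.661 -0.714 0.806
vertex 1.01 -0.277 1.377
vertex 1.322 -0.983 1.167
endloop
endfacet
facet normal -0.249 -0.938 -0.243
outer loop
vertex 0.661 -0.714 0.806
vertex 1.322 -0.983 1.167
vertex 0.11 -1.003 2.483
endloop
endfacet
facet normal 0.563 0.454 -0.690
outer loop
vertex 1.322 -0.983 1.167
vertex 1.01 -0.277 1.377
vertex 1.671 -0.546 1.739
endloop
endfacet
facet normal 0.421 -0.826 0.375
outer loop
vertex 1.322 -0.983 1.167
vertex 1.671 -0.546 1.739
vertex 0.11 -1.003 2.483
endloop
endfacet
facet normal 0.563 0.454 -0.691
outer loop
vertex 1.671 -0.546 1.739
vertex 1.01 -0.277 1.377
vertex 1.359 0.161 1.949
endloop
endfacet
facet normal 0.446 -0.069 0.893
outer loop
vertex 1.671 -0.546 1.739
vertex 1.359 0.161 1.949
vertex 0.11 -1.003 2.483
endloop
endfacet

endsolid


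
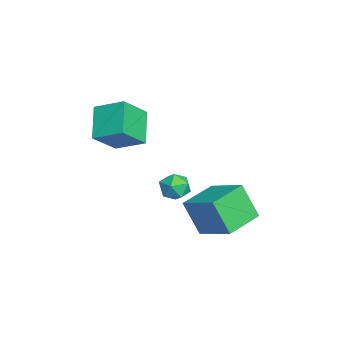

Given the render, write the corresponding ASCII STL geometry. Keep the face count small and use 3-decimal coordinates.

solid 
facet normal -0.144 0.575 0.805
outer loop
vertex -2.899 1.485 0.173
vertex -2.443 0.911 0.665
vertex -2.025 1.577 0.264
endloop
endfacet
facet normal -0.124 0.970 0.211
outer loop
vertex -2.899 1.485 0.173
vertex -2.025 1.577 0.264
vertex -2.403 1.7 -0.525
endloop
endfacet
facet normal -0.638 0.736 -0.226
outer loop
vertex -2.899 1.485 0.173
vertex -2.403 1.7 -0.525
vertex -3.054 1.11 -0.611
endloop
endfacet
facet normal -0.975 0.199 0.098
outer loop
vertex -2.899 1.485 0.173
vertex -3.054 1.11 -0.611
vertex -3.08 0.622 0.125
endloop
endfacet
facet normal -0.669 0.099 0.736
outer loop
vertex -2.899 1.485 0.173
vertex -3.08 0.622 0.125
vertex -2.443 0.911 0.665
endloop
endfacet
facet normal 0.505 0.856 -0.108
outer loop
vertex -2.403 1.7 -0.525
vertex -2.025 1.577 0.264
vertex -1.64 1.258 -0.465
endloop
endfacet
facet normal 0.473 0.218 0.854
outer loop
vertex -2.025 1.577 0.264
vertex -2.443 0.911 0.665
vertex -1.666 0.77 0.271
endloop
endfacet
facet normal -0.379 -0.553 0.742
outer loop
vertex -2.443 0.911 0.665
vertex -3.08 0.622 0.125
vertex -2.317 0.18 0.185
endloop
endfacet
facet normal -0.873 -0.391 -0.290
outer loop
vertex -3.08 0.622 0.125
vertex -3.054 1.11 -0.611
vertex -2.695 0.303 -0.604
endloop
endfacet
facet normal -0.326 0.479 -0.815
outer loop
vertex -3.054 1.11 -0.611
vertex -2.403 1.7 -0.525
vertex -2.277 0.969 -1.005
endloop
endfacet
facet normal 0.975 -0.199 -0.098
outer loop
vertex -1.821 0.395 -0.513
vertex -1.64 1.258 -0.465
vertex -1.666 0.77 0.271
endloop
endfacet
facet normal 0.638 -0.736 0.226
outer loop
vertex -1.821 0.395 -0.513
vertex -1.666 0.77 0.271
vertex -2.317 0.18 0.185
endloop
endfacet
facet normal 0.124 -0.970 -0.211
outer loop
vertex -1.821 0.395 -0.513
vertex -2.317 0.18 0.185
vertex -2.695 0.303 -0.604
endloop
endfacet
facet normal 0.144 -0.575 -0.805
outer loop
vertex -1.821 0.395 -0.513
vertex -2.695 0.303 -0.604
vertex -2.277 0.969 -1.005
endloop
endfacet
facet normal 0.669 -0.099 -0.736
outer loop
vertex -1.821 0.395 -0.513
vertex -2.277 0.969 -1.005
vertex -1.64 1.258 -0.465
endloop
endfacet
facet normal 0.873 0.391 0.290
outer loop
vertex -1.666 0.77 0.271
vertex -1.64 1.258 -0.465
vertex -2.025 1.577 0.264
endloop
endfacet
facet normal 0.326 -0.479 0.815
outer loop
vertex -2.317 0.18 0.185
vertex -1.666 0.77 0.271
vertex -2.443 0.911 0.665
endloop
endfacet
facet normal -0.505 -0.856 0.108
outer loop
vertex -2.695 0.303 -0.604
vertex -2.317 0.18 0.185
vertex -3.08 0.622 0.125
endloop
endfacet
facet normal -0.473 -0.218 -0.854
outer loop
vertex -2.277 0.969 -1.005
vertex -2.695 0.303 -0.604
vertex -3.054 1.11 -0.611
endloop
endfacet
facet normal 0.379 0.553 -0.742
outer loop
vertex -1.64 1.258 -0.465
vertex -2.277 0.969 -1.005
vertex -2.403 1.7 -0.525
endloop
endfacet
facet normal -0.535 0.531 -0.657
outer loop
vertex -3.594 -0.414 4.278
vertex -2.044 -0.418 3.013
vertex -4.174 -1.871 3.572
endloop
endfacet
facet normal -0.775 0.002 0.632
outer loop
vertex -3.136 -2.902 4.847
vertex -3.594 -0.414 4.278
vertex -4.174 -1.871 3.572
endloop
endfacet
facet normal -0.535 0.531 -0.657
outer loop
vertex -4.174 -1.871 3.572
vertex -2.044 -0.418 3.013
vertex -2.624 -1.875 2.307
endloop
endfacet
facet normal -0.337 -0.847 -0.411
outer loop
vertex -2.624 -1.875 2.307
vertex -3.136 -2.902 4.847
vertex -4.174 -1.871 3.572
endloop
endfacet
facet normal 0.337 0.847 0.411
outer loop
vertex -3.594 -0.414 4.278
vertex -1.006 -1.449 4.288
vertex -2.044 -0.418 3.013
endloop
endfacet
facet normal -0.775 0.002 0.632
outer loop
vertex -2.556 -1.445 5.553
vertex -3.594 -0.414 4.278
vertex -3.136 -2.902 4.847
endloop
endfacet
facet normal 0.337 0.847 0.411
outer loop
vertex -2.556 -1.445 5.553
vertex -1.006 -1.449 4.288
vertex -3.594 -0.414 4.278
endloop
endfacet
facet normal 0.775 -0.002 -0.632
outer loop
vertex -2.044 -0.418 3.013
vertex -1.006 -1.449 4.288
vertex -2.624 -1.875 2.307
endloop
endfacet
facet normal -0.337 -0.847 -0.411
outer loop
vertex -1.586 -2.906 3.582
vertex -3.136 -2.902 4.847
vertex -2.624 -1.875 2.307
endloop
endfacet
facet normal 0.775 -0.002 -0.632
outer loop
vertex -2.624 -1.875 2.307
vertex -1.006 -1.449 4.288
vertex -1.586 -2.906 3.582
endloop
endfacet
facet normal 0.535 -0.531 0.657
outer loop
vertex -1.586 -2.906 3.582
vertex -2.556 -1.445 5.553
vertex -3.136 -2.902 4.847
endloop
endfacet
facet normal 0.535 -0.531 0.657
outer loop
vertex -1.006 -1.449 4.288
vertex -2.556 -1.445 5.553
vertex -1.586 -2.906 3.582
endloop
endfacet
facet normal -0.638 -0.644 -0.421
outer loop
vertex -1.036 1.333 -0.49
vertex -2.591 2.705 -0.233
vertex -0.627 2.144 -2.35
endloop
endfacet
facet normal 0.744 -0.657 -0.123
outer loop
vertex 0.771 3.555 -1.427
vertex -1.036 1.333 -0.49
vertex -0.627 2.144 -2.35
endloop
endfacet
facet normal -0.638 -0.644 -0.422
outer loop
vertex -0.627 2.144 -2.35
vertex -2.591 2.705 -0.233
vertex -2.182 3.517 -2.093
endloop
endfacet
facet normal 0.198 0.392 -0.899
outer loop
vertex -2.182 3.517 -2.093
vertex 0.771 3.555 -1.427
vertex -0.627 2.144 -2.35
endloop
endfacet
facet normal -0.197 -0.392 0.898
outer loop
vertex -1.036 1.333 -0.49
vertex -1.193 4.116 0.69
vertex -2.591 2.705 -0.233
endloop
endfacet
facet normal 0.744 -0.657 -0.123
outer loop
vertex 0.362 2.743 0.433
vertex -1.036 1.333 -0.49
vertex 0.771 3.555 -1.427
endloop
endfacet
facet normal -0.198 -0.392 0.898
outer loop
vertex 0.362 2.743 0.433
vertex -1.193 4.116 0.69
vertex -1.036 1.333 -0.49
endloop
endfacet
facet normal -0.744 0.657 0.123
outer loop
vertex -2.591 2.705 -0.233
vertex -1.193 4.116 0.69
vertex -2.182 3.517 -2.093
endloop
endfacet
facet normal 0.198 0.392 -0.898
outer loop
vertex -0.784 4.927 -1.17
vertex 0.771 3.555 -1.427
vertex -2.182 3.517 -2.093
endloop
endfacet
facet normal -0.744 0.657 0.123
outer loop
vertex -2.182 3.517 -2.093
vertex -1.193 4.116 0.69
vertex -0.784 4.927 -1.17
endloop
endfacet
facet normal 0.638 0.644 0.422
outer loop
vertex -0.784 4.927 -1.17
vertex 0.362 2.743 0.433
vertex 0.771 3.555 -1.427
endloop
endfacet
facet normal 0.638 0.644 0.421
outer loop
vertex -1.193 4.116 0.69
vertex 0.362 2.743 0.433
vertex -0.784 4.927 -1.17
endloop
endfacet

endsolid


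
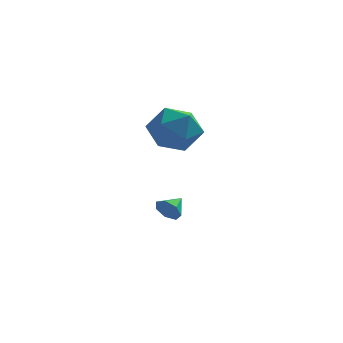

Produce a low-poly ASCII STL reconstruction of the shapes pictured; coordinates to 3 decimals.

solid 
facet normal -0.492 -0.794 -0.357
outer loop
vertex 0.652 -0.331 -2.409
vertex 0.322 -0.382 -1.84
vertex 0.16 -0.039 -2.38
endloop
endfacet
facet normal 0.371 0.688 -0.624
outer loop
vertex 0.652 -0.331 -2.409
vertex 0.16 -0.039 -2.38
vertex 0.818 0.422 -1.48
endloop
endfacet
facet normal -0.491 -0.794 -0.357
outer loop
vertex 0.16 -0.039 -2.38
vertex 0.322 -0.382 -1.84
vertex -0.21 -0.006 -1.945
endloop
endfacet
facet normal -0.255 0.924 -0.287
outer loop
vertex 0.16 -0.039 -2.38
vertex -0.21 -0.006 -1.945
vertex 0.818 0.422 -1.48
endloop
endfacet
facet normal -0.492 -0.795 -0.356
outer loop
vertex -0.21 -0.006 -1.945
vertex 0.322 -0.382 -1.84
vertex -0.18 -0.255 -1.43
endloop
endfacet
facet normal -0.501 0.768 0.400
outer loop
vertex -0.21 -0.006 -1.945
vertex -0.18 -0.255 -1.43
vertex 0.818 0.422 -1.48
endloop
endfacet
facet normal -0.492 -0.795 -0.356
outer loop
vertex -0.18 -0.255 -1.43
vertex 0.322 -0.382 -1.84
vertex 0.229 -0.6 -1.224
endloop
endfacet
facet normal -0.182 0.336 0.924
outer loop
vertex -0.18 -0.255 -1.43
vertex 0.229 -0.6 -1.224
vertex 0.818 0.422 -1.48
endloop
endfacet
facet normal -0.490 -0.796 -0.356
outer loop
vertex 0.229 -0.6 -1.224
vertex 0.322 -0.382 -1.84
vertex 0.708 -0.78 -1.481
endloop
endfacet
facet normal 0.460 -0.043 0.887
outer loop
vertex 0.229 -0.6 -1.224
vertex 0.708 -0.78 -1.481
vertex 0.818 0.422 -1.48
endloop
endfacet
facet normal -0.490 -0.796 -0.355
outer loop
vertex 0.708 -0.78 -1.481
vertex 0.322 -0.382 -1.84
vertex 0.896 -0.66 -2.009
endloop
endfacet
facet normal 0.945 -0.087 0.317
outer loop
vertex 0.708 -0.78 -1.481
vertex 0.896 -0.66 -2.009
vertex 0.818 0.422 -1.48
endloop
endfacet
facet normal -0.490 -0.796 -0.356
outer loop
vertex 0.896 -0.66 -2.009
vertex 0.322 -0.382 -1.84
vertex 0.652 -0.331 -2.409
endloop
endfacet
facet normal 0.904 0.239 -0.355
outer loop
vertex 0.896 -0.66 -2.009
vertex 0.652 -0.331 -2.409
vertex 0.818 0.422 -1.48
endloop
endfacet
facet normal 0.191 0.980 0.056
outer loop
vertex 1.195 -0.839 2.696
vertex 0.21 -0.689 3.435
vertex 1.322 -0.934 3.926
endloop
endfacet
facet normal 0.793 0.608 -0.035
outer loop
vertex 1.195 -0.839 2.696
vertex 1.322 -0.934 3.926
vertex 1.904 -1.736 3.179
endloop
endfacet
facet normal 0.732 0.234 -0.640
outer loop
vertex 1.195 -0.839 2.696
vertex 1.904 -1.736 3.179
vertex 1.151 -1.987 2.225
endloop
endfacet
facet normal 0.092 0.375 -0.922
outer loop
vertex 1.195 -0.839 2.696
vertex 1.151 -1.987 2.225
vertex 0.104 -1.34 2.383
endloop
endfacet
facet normal -0.242 0.836 -0.493
outer loop
vertex 1.195 -0.839 2.696
vertex 0.104 -1.34 2.383
vertex 0.21 -0.689 3.435
endloop
endfacet
facet normal 0.850 0.146 0.506
outer loop
vertex 1.904 -1.736 3.179
vertex 1.322 -0.934 3.926
vertex 1.356 -2.14 4.217
endloop
endfacet
facet normal -0.123 0.748 0.652
outer loop
vertex 1.322 -0.934 3.926
vertex 0.21 -0.689 3.435
vertex 0.309 -1.493 4.375
endloop
endfacet
facet normal -0.825 0.514 -0.235
outer loop
vertex 0.21 -0.689 3.435
vertex 0.104 -1.34 2.383
vertex -0.444 -1.744 3.421
endloop
endfacet
facet normal -0.284 -0.232 -0.930
outer loop
vertex 0.104 -1.34 2.383
vertex 1.151 -1.987 2.225
vertex 0.138 -2.546 2.674
endloop
endfacet
facet normal 0.752 -0.460 -0.472
outer loop
vertex 1.151 -1.987 2.225
vertex 1.904 -1.736 3.179
vertex 1.25 -2.791 3.165
endloop
endfacet
facet normal -0.092 -0.375 0.922
outer loop
vertex 0.265 -2.641 3.904
vertex 1.356 -2.14 4.217
vertex 0.309 -1.493 4.375
endloop
endfacet
facet normal -0.732 -0.234 0.640
outer loop
vertex 0.265 -2.641 3.904
vertex 0.309 -1.493 4.375
vertex -0.444 -1.744 3.421
endloop
endfacet
facet normal -0.793 -0.608 0.035
outer loop
vertex 0.265 -2.641 3.904
vertex -0.444 -1.744 3.421
vertex 0.138 -2.546 2.674
endloop
endfacet
facet normal -0.191 -0.980 -0.056
outer loop
vertex 0.265 -2.641 3.904
vertex 0.138 -2.546 2.674
vertex 1.25 -2.791 3.165
endloop
endfacet
facet normal 0.242 -0.836 0.493
outer loop
vertex 0.265 -2.641 3.904
vertex 1.25 -2.791 3.165
vertex 1.356 -2.14 4.217
endloop
endfacet
facet normal 0.284 0.232 0.930
outer loop
vertex 0.309 -1.493 4.375
vertex 1.356 -2.14 4.217
vertex 1.322 -0.934 3.926
endloop
endfacet
facet normal -0.752 0.460 0.472
outer loop
vertex -0.444 -1.744 3.421
vertex 0.309 -1.493 4.375
vertex 0.21 -0.689 3.435
endloop
endfacet
facet normal -0.850 -0.146 -0.506
outer loop
vertex 0.138 -2.546 2.674
vertex -0.444 -1.744 3.421
vertex 0.104 -1.34 2.383
endloop
endfacet
facet normal 0.123 -0.748 -0.652
outer loop
vertex 1.25 -2.791 3.165
vertex 0.138 -2.546 2.674
vertex 1.151 -1.987 2.225
endloop
endfacet
facet normal 0.825 -0.514 0.235
outer loop
vertex 1.356 -2.14 4.217
vertex 1.25 -2.791 3.165
vertex 1.904 -1.736 3.179
endloop
endfacet

endsolid


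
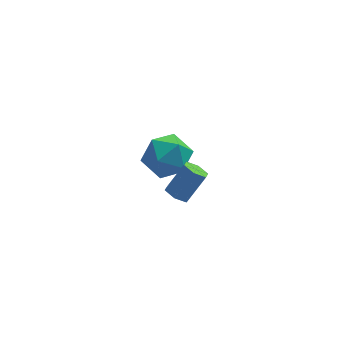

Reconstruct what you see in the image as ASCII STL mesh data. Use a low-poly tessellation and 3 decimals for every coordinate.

solid 
facet normal -0.765 -0.643 -0.035
outer loop
vertex -1.356 2.911 -0.534
vertex -0.71 2.169 -1.011
vertex -0.79 2.205 0.079
endloop
endfacet
facet normal -0.826 -0.206 0.525
outer loop
vertex -1.356 2.911 -0.534
vertex -0.79 2.205 0.079
vertex -0.861 3.254 0.378
endloop
endfacet
facet normal -0.840 0.464 0.281
outer loop
vertex -1.356 2.911 -0.534
vertex -0.861 3.254 0.378
vertex -0.825 3.867 -0.527
endloop
endfacet
facet normal -0.788 0.441 -0.430
outer loop
vertex -1.356 2.911 -0.534
vertex -0.825 3.867 -0.527
vertex -0.732 3.196 -1.385
endloop
endfacet
facet normal -0.741 -0.244 -0.625
outer loop
vertex -1.356 2.911 -0.534
vertex -0.732 3.196 -1.385
vertex -0.71 2.169 -1.011
endloop
endfacet
facet normal -0.241 -0.281 0.929
outer loop
vertex -0.861 3.254 0.378
vertex -0.79 2.205 0.079
vertex 0.092 2.724 0.465
endloop
endfacet
facet normal -0.144 -0.989 0.022
outer loop
vertex -0.79 2.205 0.079
vertex -0.71 2.169 -1.011
vertex 0.185 2.053 -0.393
endloop
endfacet
facet normal -0.105 -0.342 -0.934
outer loop
vertex -0.71 2.169 -1.011
vertex -0.732 3.196 -1.385
vertex 0.221 2.666 -1.298
endloop
endfacet
facet normal -0.180 0.765 -0.618
outer loop
vertex -0.732 3.196 -1.385
vertex -0.825 3.867 -0.527
vertex 0.15 3.715 -0.999
endloop
endfacet
facet normal -0.264 0.803 0.534
outer loop
vertex -0.825 3.867 -0.527
vertex -0.861 3.254 0.378
vertex 0.07 3.751 0.091
endloop
endfacet
facet normal 0.788 -0.441 0.430
outer loop
vertex 0.716 3.009 -0.386
vertex 0.092 2.724 0.465
vertex 0.185 2.053 -0.393
endloop
endfacet
facet normal 0.840 -0.464 -0.281
outer loop
vertex 0.716 3.009 -0.386
vertex 0.185 2.053 -0.393
vertex 0.221 2.666 -1.298
endloop
endfacet
facet normal 0.826 0.206 -0.525
outer loop
vertex 0.716 3.009 -0.386
vertex 0.221 2.666 -1.298
vertex 0.15 3.715 -0.999
endloop
endfacet
facet normal 0.765 0.643 0.035
outer loop
vertex 0.716 3.009 -0.386
vertex 0.15 3.715 -0.999
vertex 0.07 3.751 0.091
endloop
endfacet
facet normal 0.741 0.244 0.625
outer loop
vertex 0.716 3.009 -0.386
vertex 0.07 3.751 0.091
vertex 0.092 2.724 0.465
endloop
endfacet
facet normal 0.180 -0.765 0.618
outer loop
vertex 0.185 2.053 -0.393
vertex 0.092 2.724 0.465
vertex -0.79 2.205 0.079
endloop
endfacet
facet normal 0.264 -0.803 -0.534
outer loop
vertex 0.221 2.666 -1.298
vertex 0.185 2.053 -0.393
vertex -0.71 2.169 -1.011
endloop
endfacet
facet normal 0.241 0.281 -0.929
outer loop
vertex 0.15 3.715 -0.999
vertex 0.221 2.666 -1.298
vertex -0.732 3.196 -1.385
endloop
endfacet
facet normal 0.144 0.989 -0.022
outer loop
vertex 0.07 3.751 0.091
vertex 0.15 3.715 -0.999
vertex -0.825 3.867 -0.527
endloop
endfacet
facet normal 0.105 0.342 0.934
outer loop
vertex 0.092 2.724 0.465
vertex 0.07 3.751 0.091
vertex -0.861 3.254 0.378
endloop
endfacet
facet normal -0.572 -0.272 -0.774
outer loop
vertex -0.283 -1.908 2.077
vertex -0.712 -1.887 2.387
vertex -0.557 -1.456 2.121
endloop
endfacet
facet normal 0.636 0.447 -0.629
outer loop
vertex -0.283 -1.908 2.077
vertex -0.557 -1.456 2.121
vertex 0.461 -1.554 3.082
endloop
endfacet
facet normal 0.637 0.447 -0.629
outer loop
vertex 0.461 -1.554 3.082
vertex -0.557 -1.456 2.121
vertex 0.188 -1.103 3.126
endloop
endfacet
facet normal 0.574 0.272 0.773
outer loop
vertex 0.461 -1.554 3.082
vertex 0.188 -1.103 3.126
vertex 0.032 -1.533 3.393
endloop
endfacet
facet normal -0.572 -0.272 -0.774
outer loop
vertex -0.557 -1.456 2.121
vertex -0.712 -1.887 2.387
vertex -0.986 -1.435 2.431
endloop
endfacet
facet normal -0.128 0.962 -0.243
outer loop
vertex -0.557 -1.456 2.121
vertex -0.986 -1.435 2.431
vertex 0.188 -1.103 3.126
endloop
endfacet
facet normal -0.129 0.962 -0.242
outer loop
vertex 0.188 -1.103 3.126
vertex -0.986 -1.435 2.431
vertex -0.241 -1.082 3.437
endloop
endfacet
facet normal 0.574 0.272 0.773
outer loop
vertex 0.188 -1.103 3.126
vertex -0.241 -1.082 3.437
vertex 0.032 -1.533 3.393
endloop
endfacet
facet normal -0.573 -0.272 -0.773
outer loop
vertex -0.986 -1.435 2.431
vertex -0.712 -1.887 2.387
vertex -1.141 -1.866 2.698
endloop
endfacet
facet normal -0.765 0.515 0.386
outer loop
vertex -0.986 -1.435 2.431
vertex -1.141 -1.866 2.698
vertex -0.241 -1.082 3.437
endloop
endfacet
facet normal -0.765 0.516 0.385
outer loop
vertex -0.241 -1.082 3.437
vertex -1.141 -1.866 2.698
vertex -0.397 -1.512 3.703
endloop
endfacet
facet normal 0.572 0.271 0.774
outer loop
vertex -0.241 -1.082 3.437
vertex -0.397 -1.512 3.703
vertex 0.032 -1.533 3.393
endloop
endfacet
facet normal -0.574 -0.272 -0.773
outer loop
vertex -1.141 -1.866 2.698
vertex -0.712 -1.887 2.387
vertex -0.868 -2.317 2.654
endloop
endfacet
facet normal -0.637 -0.447 0.629
outer loop
vertex -1.141 -1.866 2.698
vertex -0.868 -2.317 2.654
vertex -0.397 -1.512 3.703
endloop
endfacet
facet normal -0.636 -0.447 0.629
outer loop
vertex -0.397 -1.512 3.703
vertex -0.868 -2.317 2.654
vertex -0.123 -1.964 3.659
endloop
endfacet
facet normal 0.572 0.272 0.774
outer loop
vertex -0.397 -1.512 3.703
vertex -0.123 -1.964 3.659
vertex 0.032 -1.533 3.393
endloop
endfacet
facet normal -0.574 -0.272 -0.773
outer loop
vertex -0.868 -2.317 2.654
vertex -0.712 -1.887 2.387
vertex -0.439 -2.338 2.343
endloop
endfacet
facet normal 0.129 -0.962 0.242
outer loop
vertex -0.868 -2.317 2.654
vertex -0.439 -2.338 2.343
vertex -0.123 -1.964 3.659
endloop
endfacet
facet normal 0.128 -0.962 0.243
outer loop
vertex -0.123 -1.964 3.659
vertex -0.439 -2.338 2.343
vertex 0.306 -1.985 3.349
endloop
endfacet
facet normal 0.572 0.272 0.774
outer loop
vertex -0.123 -1.964 3.659
vertex 0.306 -1.985 3.349
vertex 0.032 -1.533 3.393
endloop
endfacet
facet normal -0.572 -0.271 -0.774
outer loop
vertex -0.439 -2.338 2.343
vertex -0.712 -1.887 2.387
vertex -0.283 -1.908 2.077
endloop
endfacet
facet normal 0.765 -0.516 -0.385
outer loop
vertex -0.439 -2.338 2.343
vertex -0.283 -1.908 2.077
vertex 0.306 -1.985 3.349
endloop
endfacet
facet normal 0.766 -0.514 -0.386
outer loop
vertex 0.306 -1.985 3.349
vertex -0.283 -1.908 2.077
vertex 0.461 -1.554 3.082
endloop
endfacet
facet normal 0.573 0.272 0.773
outer loop
vertex 0.306 -1.985 3.349
vertex 0.461 -1.554 3.082
vertex 0.032 -1.533 3.393
endloop
endfacet

endsolid


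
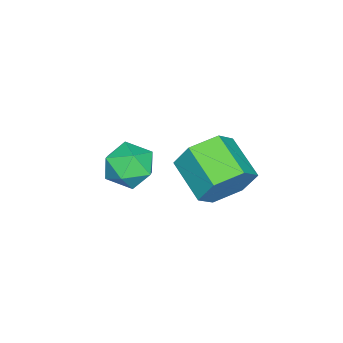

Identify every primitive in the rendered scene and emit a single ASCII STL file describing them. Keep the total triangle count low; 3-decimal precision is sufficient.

solid 
facet normal -0.013 0.798 0.602
outer loop
vertex -2.656 1.241 2.822
vertex -3.4 0.983 3.148
vertex -2.668 0.728 3.502
endloop
endfacet
facet normal 0.657 0.596 0.461
outer loop
vertex -2.656 1.241 2.822
vertex -2.668 0.728 3.502
vertex -2.106 0.593 2.876
endloop
endfacet
facet normal 0.749 0.615 -0.247
outer loop
vertex -2.656 1.241 2.822
vertex -2.106 0.593 2.876
vertex -2.491 0.764 2.136
endloop
endfacet
facet normal 0.136 0.828 -0.543
outer loop
vertex -2.656 1.241 2.822
vertex -2.491 0.764 2.136
vertex -3.29 1.005 2.304
endloop
endfacet
facet normal -0.335 0.942 -0.019
outer loop
vertex -2.656 1.241 2.822
vertex -3.29 1.005 2.304
vertex -3.4 0.983 3.148
endloop
endfacet
facet normal 0.733 -0.081 0.675
outer loop
vertex -2.106 0.593 2.876
vertex -2.668 0.728 3.502
vertex -2.51 -0.065 3.236
endloop
endfacet
facet normal -0.351 0.247 0.903
outer loop
vertex -2.668 0.728 3.502
vertex -3.4 0.983 3.148
vertex -3.309 0.176 3.404
endloop
endfacet
facet normal -0.872 0.480 -0.101
outer loop
vertex -3.4 0.983 3.148
vertex -3.29 1.005 2.304
vertex -3.694 0.347 2.664
endloop
endfacet
facet normal -0.110 0.296 -0.949
outer loop
vertex -3.29 1.005 2.304
vertex -2.491 0.764 2.136
vertex -3.132 0.212 2.038
endloop
endfacet
facet normal 0.881 -0.050 -0.470
outer loop
vertex -2.491 0.764 2.136
vertex -2.106 0.593 2.876
vertex -2.4 -0.043 2.392
endloop
endfacet
facet normal -0.136 -0.828 0.543
outer loop
vertex -3.144 -0.301 2.718
vertex -2.51 -0.065 3.236
vertex -3.309 0.176 3.404
endloop
endfacet
facet normal -0.749 -0.615 0.247
outer loop
vertex -3.144 -0.301 2.718
vertex -3.309 0.176 3.404
vertex -3.694 0.347 2.664
endloop
endfacet
facet normal -0.657 -0.596 -0.461
outer loop
vertex -3.144 -0.301 2.718
vertex -3.694 0.347 2.664
vertex -3.132 0.212 2.038
endloop
endfacet
facet normal 0.013 -0.798 -0.602
outer loop
vertex -3.144 -0.301 2.718
vertex -3.132 0.212 2.038
vertex -2.4 -0.043 2.392
endloop
endfacet
facet normal 0.335 -0.942 0.019
outer loop
vertex -3.144 -0.301 2.718
vertex -2.4 -0.043 2.392
vertex -2.51 -0.065 3.236
endloop
endfacet
facet normal 0.110 -0.296 0.949
outer loop
vertex -3.309 0.176 3.404
vertex -2.51 -0.065 3.236
vertex -2.668 0.728 3.502
endloop
endfacet
facet normal -0.881 0.050 0.470
outer loop
vertex -3.694 0.347 2.664
vertex -3.309 0.176 3.404
vertex -3.4 0.983 3.148
endloop
endfacet
facet normal -0.733 0.081 -0.675
outer loop
vertex -3.132 0.212 2.038
vertex -3.694 0.347 2.664
vertex -3.29 1.005 2.304
endloop
endfacet
facet normal 0.351 -0.247 -0.903
outer loop
vertex -2.4 -0.043 2.392
vertex -3.132 0.212 2.038
vertex -2.491 0.764 2.136
endloop
endfacet
facet normal 0.872 -0.480 0.101
outer loop
vertex -2.51 -0.065 3.236
vertex -2.4 -0.043 2.392
vertex -2.106 0.593 2.876
endloop
endfacet
facet normal 0.553 0.735 -0.392
outer loop
vertex -1.581 3.581 4.153
vertex -2.246 3.746 3.524
vertex -2.258 4.191 4.341
endloop
endfacet
facet normal 0.405 0.173 0.898
outer loop
vertex -1.581 3.581 4.153
vertex -2.258 4.191 4.341
vertex -2.39 2.508 4.725
endloop
endfacet
facet normal 0.406 0.173 0.898
outer loop
vertex -2.39 2.508 4.725
vertex -2.258 4.191 4.341
vertex -3.066 3.118 4.913
endloop
endfacet
facet normal -0.554 -0.735 0.391
outer loop
vertex -2.39 2.508 4.725
vertex -3.066 3.118 4.913
vertex -3.054 2.674 4.096
endloop
endfacet
facet normal 0.554 0.735 -0.392
outer loop
vertex -2.258 4.191 4.341
vertex -2.246 3.746 3.524
vertex -2.922 4.356 3.712
endloop
endfacet
facet normal -0.428 0.654 0.623
outer loop
vertex -2.258 4.191 4.341
vertex -2.922 4.356 3.712
vertex -3.066 3.118 4.913
endloop
endfacet
facet normal -0.427 0.655 0.624
outer loop
vertex -3.066 3.118 4.913
vertex -2.922 4.356 3.712
vertex -3.731 3.283 4.284
endloop
endfacet
facet normal -0.553 -0.736 0.392
outer loop
vertex -3.066 3.118 4.913
vertex -3.731 3.283 4.284
vertex -3.054 2.674 4.096
endloop
endfacet
facet normal 0.554 0.735 -0.391
outer loop
vertex -2.922 4.356 3.712
vertex -2.246 3.746 3.524
vertex -2.91 3.912 2.895
endloop
endfacet
facet normal -0.832 0.482 -0.274
outer loop
vertex -2.922 4.356 3.712
vertex -2.91 3.912 2.895
vertex -3.731 3.283 4.284
endloop
endfacet
facet normal -0.832 0.482 -0.274
outer loop
vertex -3.731 3.283 4.284
vertex -2.91 3.912 2.895
vertex -3.719 2.839 3.467
endloop
endfacet
facet normal -0.553 -0.736 0.392
outer loop
vertex -3.731 3.283 4.284
vertex -3.719 2.839 3.467
vertex -3.054 2.674 4.096
endloop
endfacet
facet normal 0.554 0.735 -0.391
outer loop
vertex -2.91 3.912 2.895
vertex -2.246 3.746 3.524
vertex -2.234 3.302 2.707
endloop
endfacet
facet normal -0.406 -0.173 -0.898
outer loop
vertex -2.91 3.912 2.895
vertex -2.234 3.302 2.707
vertex -3.719 2.839 3.467
endloop
endfacet
facet normal -0.405 -0.173 -0.898
outer loop
vertex -3.719 2.839 3.467
vertex -2.234 3.302 2.707
vertex -3.042 2.229 3.279
endloop
endfacet
facet normal -0.553 -0.735 0.392
outer loop
vertex -3.719 2.839 3.467
vertex -3.042 2.229 3.279
vertex -3.054 2.674 4.096
endloop
endfacet
facet normal 0.553 0.736 -0.392
outer loop
vertex -2.234 3.302 2.707
vertex -2.246 3.746 3.524
vertex -1.569 3.137 3.336
endloop
endfacet
facet normal 0.428 -0.654 -0.624
outer loop
vertex -2.234 3.302 2.707
vertex -1.569 3.137 3.336
vertex -3.042 2.229 3.279
endloop
endfacet
facet normal 0.428 -0.655 -0.623
outer loop
vertex -3.042 2.229 3.279
vertex -1.569 3.137 3.336
vertex -2.378 2.064 3.908
endloop
endfacet
facet normal -0.554 -0.735 0.392
outer loop
vertex -3.042 2.229 3.279
vertex -2.378 2.064 3.908
vertex -3.054 2.674 4.096
endloop
endfacet
facet normal 0.553 0.736 -0.392
outer loop
vertex -1.569 3.137 3.336
vertex -2.246 3.746 3.524
vertex -1.581 3.581 4.153
endloop
endfacet
facet normal 0.832 -0.482 0.274
outer loop
vertex -1.569 3.137 3.336
vertex -1.581 3.581 4.153
vertex -2.378 2.064 3.908
endloop
endfacet
facet normal 0.832 -0.482 0.274
outer loop
vertex -2.378 2.064 3.908
vertex -1.581 3.581 4.153
vertex -2.39 2.508 4.725
endloop
endfacet
facet normal -0.554 -0.735 0.391
outer loop
vertex -2.378 2.064 3.908
vertex -2.39 2.508 4.725
vertex -3.054 2.674 4.096
endloop
endfacet

endsolid


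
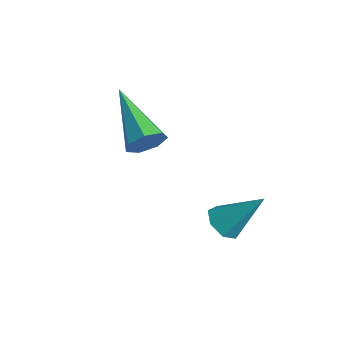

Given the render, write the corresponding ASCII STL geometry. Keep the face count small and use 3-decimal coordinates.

solid 
facet normal 0.902 -0.193 -0.387
outer loop
vertex -0.754 0.122 -1.252
vertex -1.015 -0.195 -1.703
vertex -0.88 0.399 -1.684
endloop
endfacet
facet normal 0.112 0.851 0.513
outer loop
vertex -0.754 0.122 -1.252
vertex -0.88 0.399 -1.684
vertex -2.845 0.195 -0.917
endloop
endfacet
facet normal 0.902 -0.193 -0.387
outer loop
vertex -0.88 0.399 -1.684
vertex -1.015 -0.195 -1.703
vertex -1.108 0.229 -2.131
endloop
endfacet
facet normal -0.199 0.945 -0.258
outer loop
vertex -0.88 0.399 -1.684
vertex -1.108 0.229 -2.131
vertex -2.845 0.195 -0.917
endloop
endfacet
facet normal 0.902 -0.192 -0.386
outer loop
vertex -1.108 0.229 -2.131
vertex -1.015 -0.195 -1.703
vertex -1.265 -0.261 -2.255
endloop
endfacet
facet normal -0.538 0.365 -0.760
outer loop
vertex -1.108 0.229 -2.131
vertex -1.265 -0.261 -2.255
vertex -2.845 0.195 -0.917
endloop
endfacet
facet normal 0.902 -0.192 -0.386
outer loop
vertex -1.265 -0.261 -2.255
vertex -1.015 -0.195 -1.703
vertex -1.234 -0.701 -1.963
endloop
endfacet
facet normal -0.649 -0.452 -0.612
outer loop
vertex -1.265 -0.261 -2.255
vertex -1.234 -0.701 -1.963
vertex -2.845 0.195 -0.917
endloop
endfacet
facet normal 0.902 -0.192 -0.386
outer loop
vertex -1.234 -0.701 -1.963
vertex -1.015 -0.195 -1.703
vertex -1.038 -0.761 -1.475
endloop
endfacet
facet normal -0.449 -0.891 0.071
outer loop
vertex -1.234 -0.701 -1.963
vertex -1.038 -0.761 -1.475
vertex -2.845 0.195 -0.917
endloop
endfacet
facet normal 0.902 -0.192 -0.387
outer loop
vertex -1.038 -0.761 -1.475
vertex -1.015 -0.195 -1.703
vertex -0.824 -0.395 -1.158
endloop
endfacet
facet normal -0.089 -0.622 0.778
outer loop
vertex -1.038 -0.761 -1.475
vertex -0.824 -0.395 -1.158
vertex -2.845 0.195 -0.917
endloop
endfacet
facet normal 0.902 -0.192 -0.387
outer loop
vertex -0.824 -0.395 -1.158
vertex -1.015 -0.195 -1.703
vertex -0.754 0.122 -1.252
endloop
endfacet
facet normal 0.162 0.155 0.975
outer loop
vertex -0.824 -0.395 -1.158
vertex -0.754 0.122 -1.252
vertex -2.845 0.195 -0.917
endloop
endfacet
facet normal -0.450 -0.515 -0.729
outer loop
vertex 1.371 0.542 -4.289
vertex 0.912 0.911 -4.266
vertex 1.399 0.951 -4.595
endloop
endfacet
facet normal 0.989 -0.125 -0.077
outer loop
vertex 1.371 0.542 -4.289
vertex 1.399 0.951 -4.595
vertex 1.608 1.709 -3.134
endloop
endfacet
facet normal -0.451 -0.515 -0.729
outer loop
vertex 1.399 0.951 -4.595
vertex 0.912 0.911 -4.266
vertex 1.06 1.33 -4.653
endloop
endfacet
facet normal 0.712 0.576 -0.401
outer loop
vertex 1.399 0.951 -4.595
vertex 1.06 1.33 -4.653
vertex 1.608 1.709 -3.134
endloop
endfacet
facet normal -0.449 -0.515 -0.730
outer loop
vertex 1.06 1.33 -4.653
vertex 0.912 0.911 -4.266
vertex 0.609 1.393 -4.42
endloop
endfacet
facet normal 0.009 0.969 -0.245
outer loop
vertex 1.06 1.33 -4.653
vertex 0.609 1.393 -4.42
vertex 1.608 1.709 -3.134
endloop
endfacet
facet normal -0.450 -0.516 -0.729
outer loop
vertex 0.609 1.393 -4.42
vertex 0.912 0.911 -4.266
vertex 0.386 1.093 -4.07
endloop
endfacet
facet normal -0.592 0.759 0.273
outer loop
vertex 0.609 1.393 -4.42
vertex 0.386 1.093 -4.07
vertex 1.608 1.709 -3.134
endloop
endfacet
facet normal -0.450 -0.515 -0.730
outer loop
vertex 0.386 1.093 -4.07
vertex 0.912 0.911 -4.266
vertex 0.558 0.656 -3.868
endloop
endfacet
facet normal -0.637 0.103 0.764
outer loop
vertex 0.386 1.093 -4.07
vertex 0.558 0.656 -3.868
vertex 1.608 1.709 -3.134
endloop
endfacet
facet normal -0.450 -0.515 -0.730
outer loop
vertex 0.558 0.656 -3.868
vertex 0.912 0.911 -4.266
vertex 0.997 0.41 -3.965
endloop
endfacet
facet normal -0.093 -0.505 0.858
outer loop
vertex 0.558 0.656 -3.868
vertex 0.997 0.41 -3.965
vertex 1.608 1.709 -3.134
endloop
endfacet
facet normal -0.450 -0.515 -0.730
outer loop
vertex 0.997 0.41 -3.965
vertex 0.912 0.911 -4.266
vertex 1.371 0.542 -4.289
endloop
endfacet
facet normal 0.632 -0.606 0.483
outer loop
vertex 0.997 0.41 -3.965
vertex 1.371 0.542 -4.289
vertex 1.608 1.709 -3.134
endloop
endfacet

endsolid
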